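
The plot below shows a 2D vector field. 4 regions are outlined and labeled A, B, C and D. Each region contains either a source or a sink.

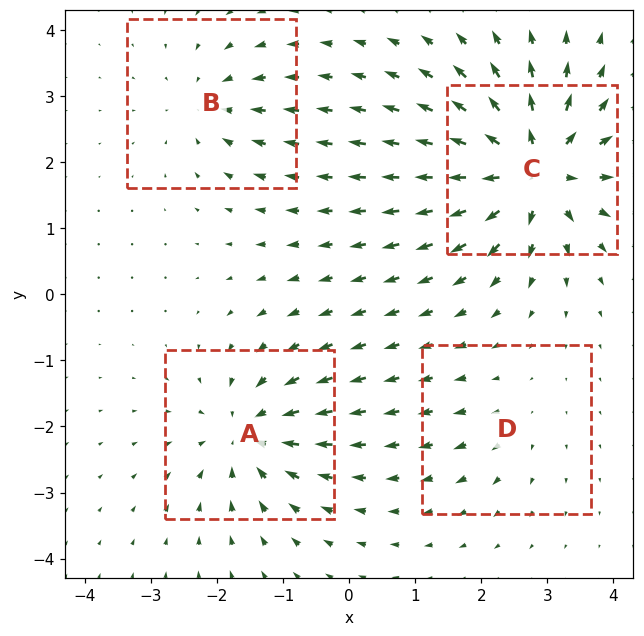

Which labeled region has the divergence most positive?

Divergence at each region's feature centre — A: about -6, B: about -4, C: about +9, D: about +2. Region C is most positive.

C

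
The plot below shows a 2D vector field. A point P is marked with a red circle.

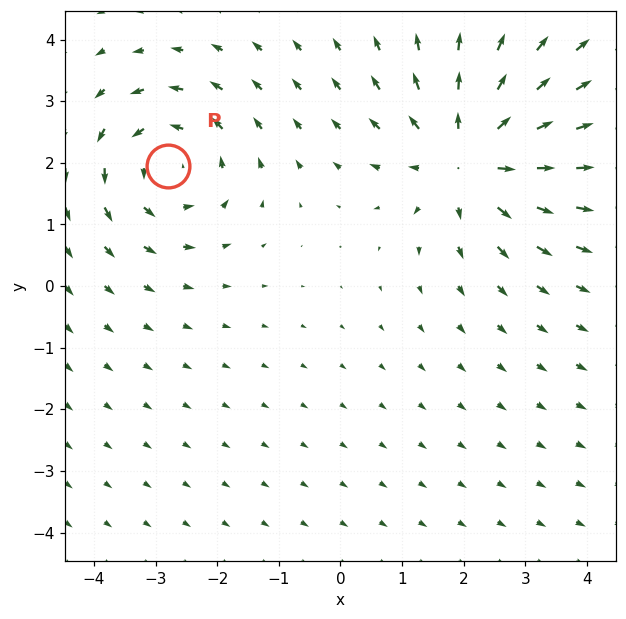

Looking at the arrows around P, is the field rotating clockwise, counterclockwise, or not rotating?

counterclockwise

Near P at (-2.8, 2.0) the arrows circulate counterclockwise. The curl (z-component) there is about +4; positive curl means counterclockwise rotation.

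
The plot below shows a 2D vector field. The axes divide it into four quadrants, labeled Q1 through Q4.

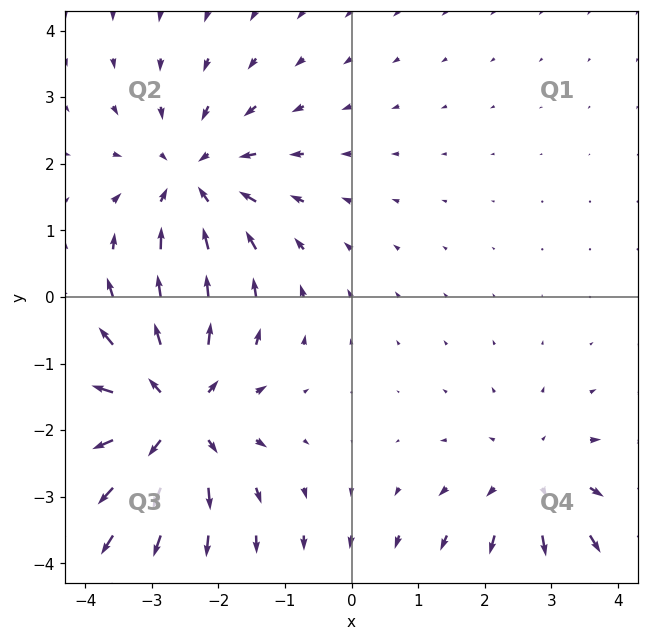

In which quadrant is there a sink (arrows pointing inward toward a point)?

Q2

The sink sits at approximately (-2.4, 1.7), which lies in quadrant Q2. The divergence there is about -3, negative as expected for a sink.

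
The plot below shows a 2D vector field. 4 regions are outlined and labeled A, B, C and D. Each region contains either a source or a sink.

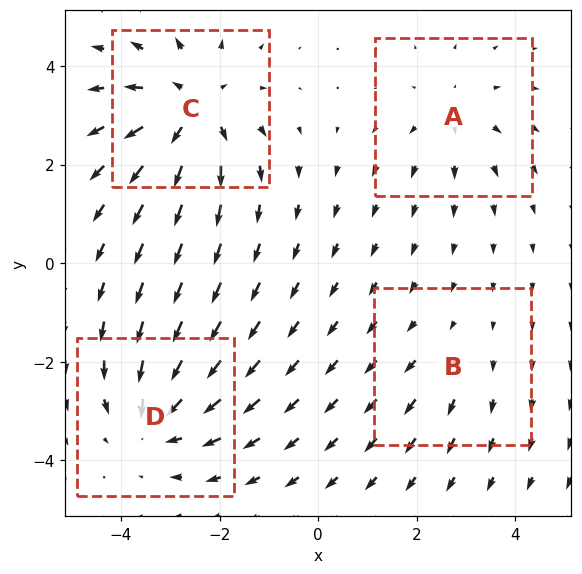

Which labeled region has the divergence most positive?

C

Divergence at each region's feature centre — A: about +3, B: about +2, C: about +6, D: about -5. Region C is most positive.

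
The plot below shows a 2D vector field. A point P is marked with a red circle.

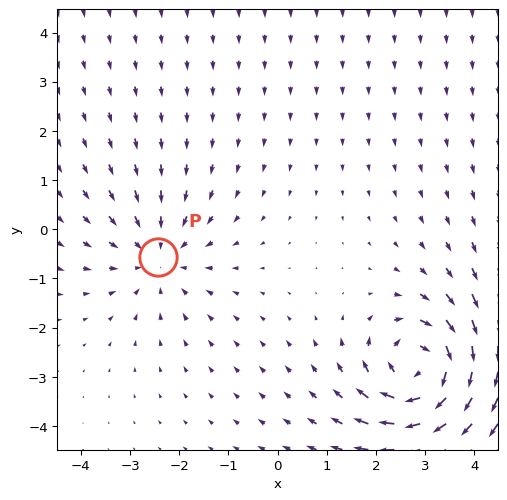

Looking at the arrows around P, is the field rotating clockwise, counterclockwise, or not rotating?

not rotating

Near P at (-2.4, -0.6) the arrows show no circulation. The curl there is ≈0.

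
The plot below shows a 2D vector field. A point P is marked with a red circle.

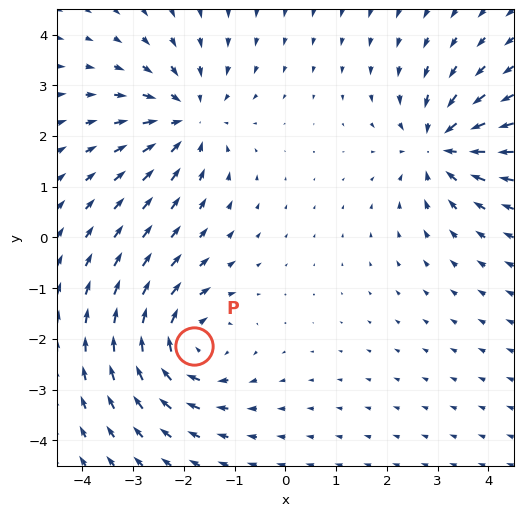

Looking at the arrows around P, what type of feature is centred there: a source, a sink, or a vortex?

At P (-1.8, -2.1) the arrows circulate clockwise. Divergence ≈0, curl about -4 — near-zero divergence with nonzero curl is a vortex.

vortex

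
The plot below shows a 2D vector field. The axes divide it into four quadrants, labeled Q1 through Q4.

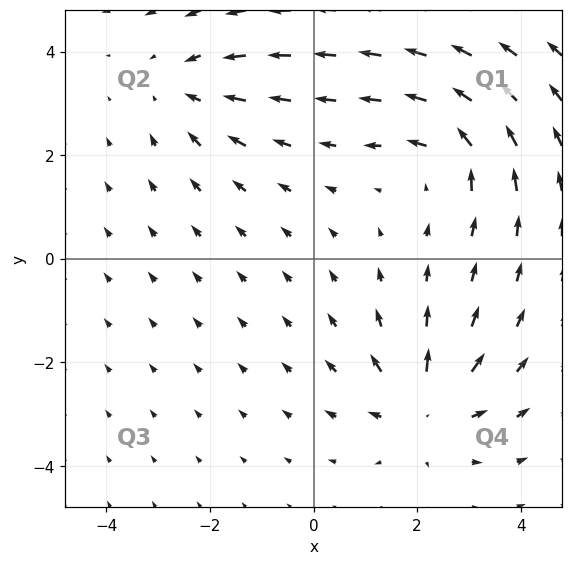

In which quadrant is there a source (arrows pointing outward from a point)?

The source sits at approximately (2.1, -2.9), which lies in quadrant Q4. The divergence there is about +5, positive as expected for a source.

Q4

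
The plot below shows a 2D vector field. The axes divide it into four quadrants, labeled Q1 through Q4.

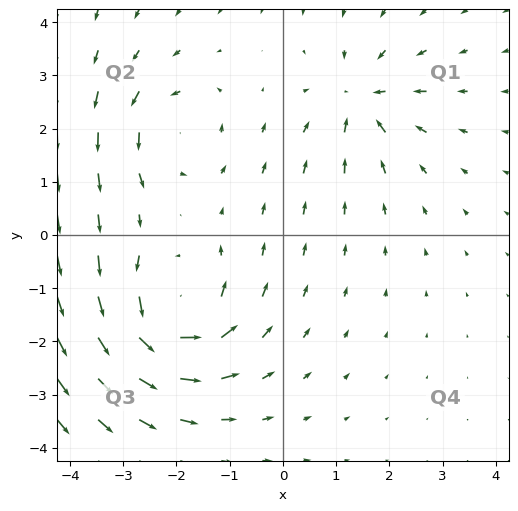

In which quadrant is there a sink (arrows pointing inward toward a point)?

The sink sits at approximately (1.5, 2.5), which lies in quadrant Q1. The divergence there is about -4, negative as expected for a sink.

Q1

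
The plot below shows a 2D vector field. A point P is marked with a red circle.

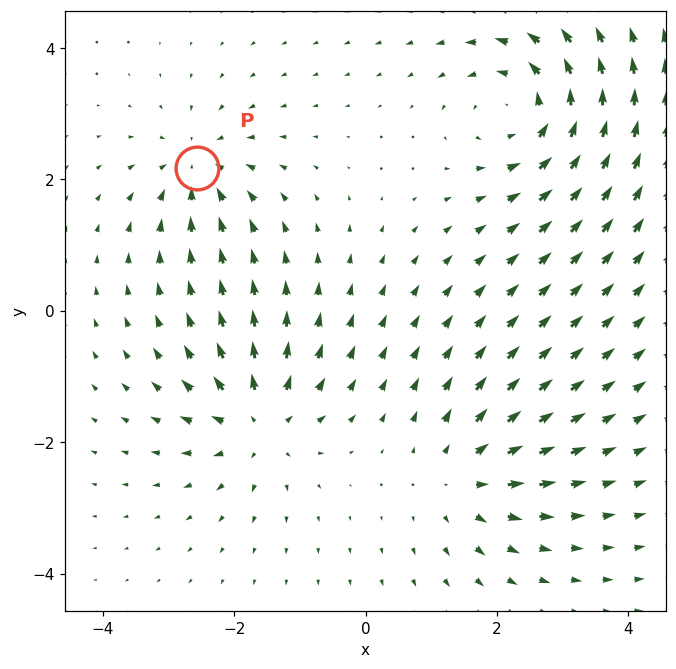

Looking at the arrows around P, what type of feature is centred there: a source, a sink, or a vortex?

At P (-2.6, 2.2) the arrows converge inward. Divergence about -4, curl ≈0 — negative divergence with near-zero curl is a sink.

sink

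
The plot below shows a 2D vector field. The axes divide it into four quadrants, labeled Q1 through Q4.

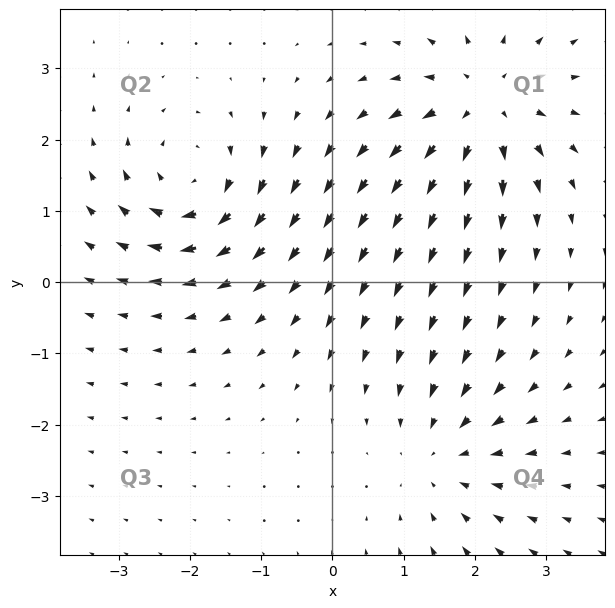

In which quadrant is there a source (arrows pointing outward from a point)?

The source sits at approximately (2.1, 2.5), which lies in quadrant Q1. The divergence there is about +4, positive as expected for a source.

Q1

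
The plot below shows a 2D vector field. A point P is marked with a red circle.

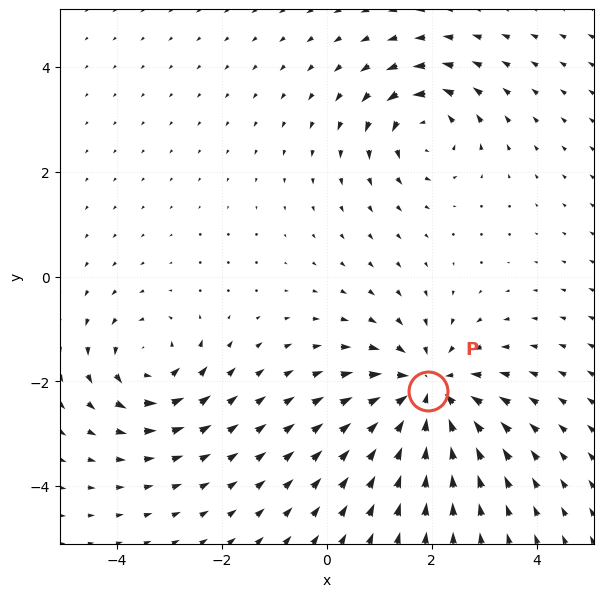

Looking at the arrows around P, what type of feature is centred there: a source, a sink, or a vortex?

At P (1.9, -2.2) the arrows converge inward. Divergence about -4, curl ≈0 — negative divergence with near-zero curl is a sink.

sink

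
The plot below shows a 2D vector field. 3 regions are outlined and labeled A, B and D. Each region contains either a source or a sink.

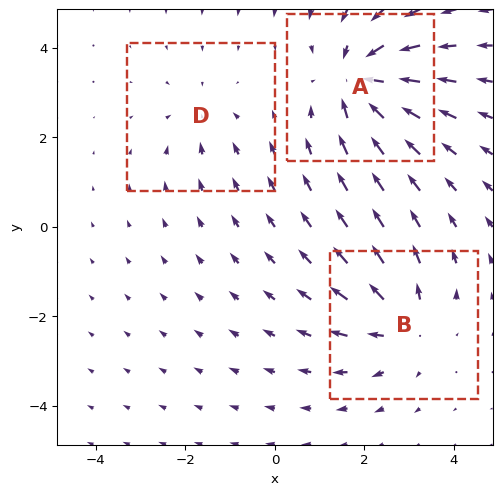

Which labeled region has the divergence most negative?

Divergence at each region's feature centre — A: about -4, B: about +3, D: about -2. Region A is most negative.

A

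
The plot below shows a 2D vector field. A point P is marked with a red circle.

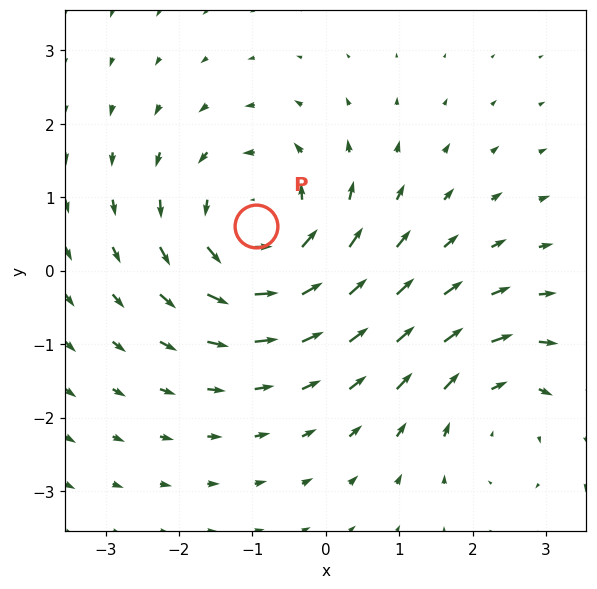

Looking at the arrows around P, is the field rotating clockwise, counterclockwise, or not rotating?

Near P at (-0.9, 0.6) the arrows circulate counterclockwise. The curl (z-component) there is about +4; positive curl means counterclockwise rotation.

counterclockwise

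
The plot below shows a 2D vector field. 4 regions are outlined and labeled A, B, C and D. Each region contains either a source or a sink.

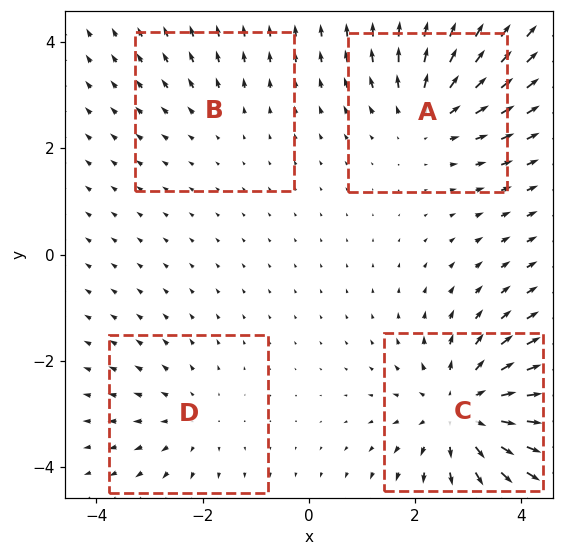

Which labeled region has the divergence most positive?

Divergence at each region's feature centre — A: about +4, B: about +2, C: about +6, D: about +3. Region C is most positive.

C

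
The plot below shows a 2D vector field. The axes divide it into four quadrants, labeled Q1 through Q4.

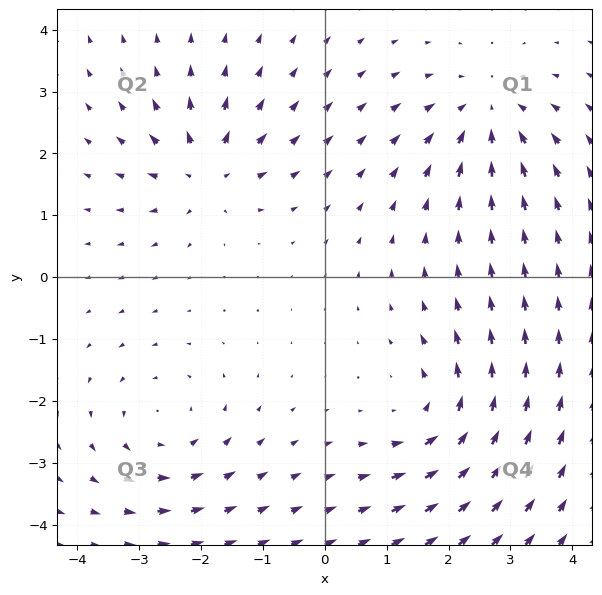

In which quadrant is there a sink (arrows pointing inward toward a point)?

The sink sits at approximately (2.6, 2.6), which lies in quadrant Q1. The divergence there is about -4, negative as expected for a sink.

Q1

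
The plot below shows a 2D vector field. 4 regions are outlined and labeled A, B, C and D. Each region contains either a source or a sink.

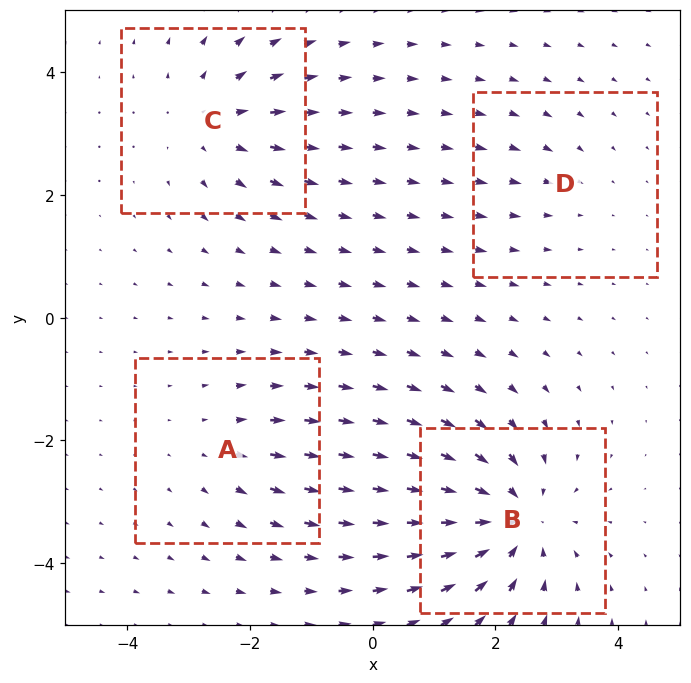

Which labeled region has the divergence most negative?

Divergence at each region's feature centre — A: about +3, B: about -7, C: about +4, D: about -2. Region B is most negative.

B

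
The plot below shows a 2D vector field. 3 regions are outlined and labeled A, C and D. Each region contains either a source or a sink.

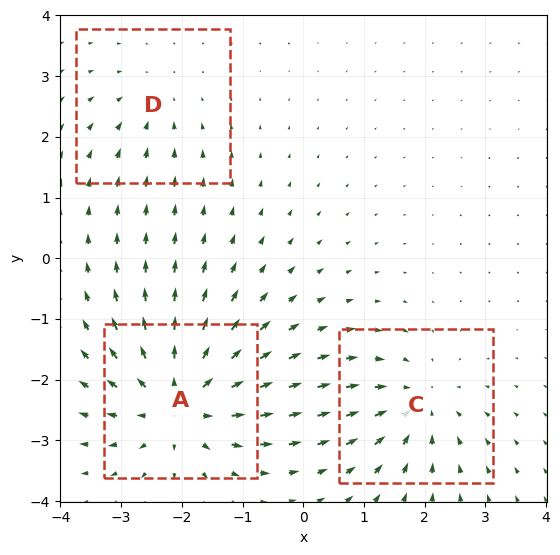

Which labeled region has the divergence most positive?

A

Divergence at each region's feature centre — A: about +5, C: about -3, D: about -2. Region A is most positive.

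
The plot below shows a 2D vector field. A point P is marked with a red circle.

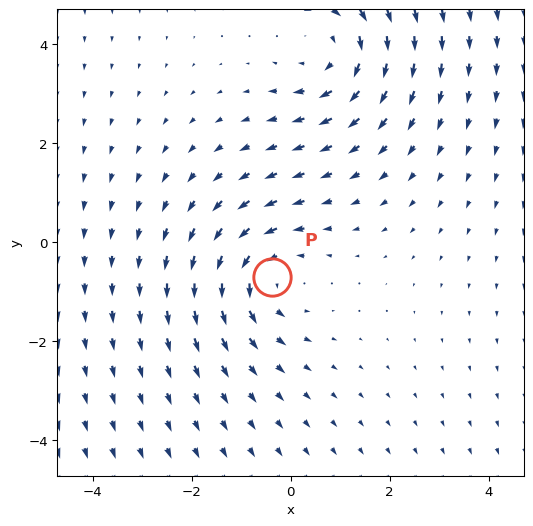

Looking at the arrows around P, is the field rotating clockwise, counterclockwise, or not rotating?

counterclockwise

Near P at (-0.4, -0.7) the arrows circulate counterclockwise. The curl (z-component) there is about +3; positive curl means counterclockwise rotation.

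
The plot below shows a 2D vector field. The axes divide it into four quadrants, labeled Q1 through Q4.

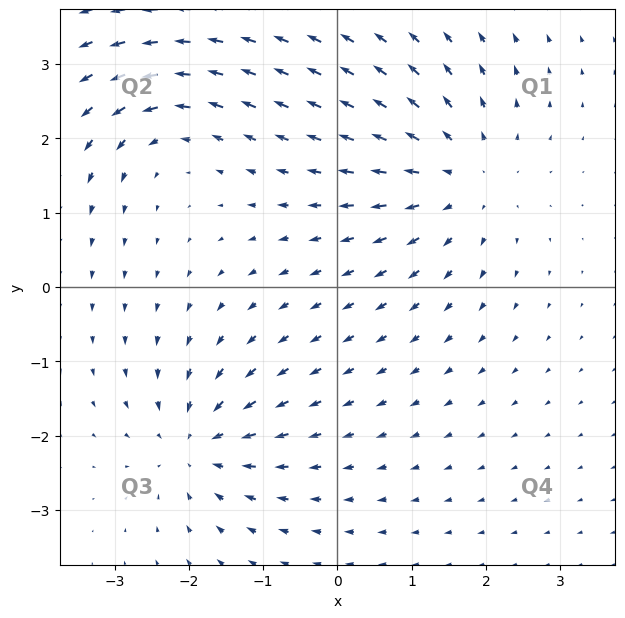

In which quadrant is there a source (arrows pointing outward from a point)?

Q1

The source sits at approximately (1.7, 1.5), which lies in quadrant Q1. The divergence there is about +3, positive as expected for a source.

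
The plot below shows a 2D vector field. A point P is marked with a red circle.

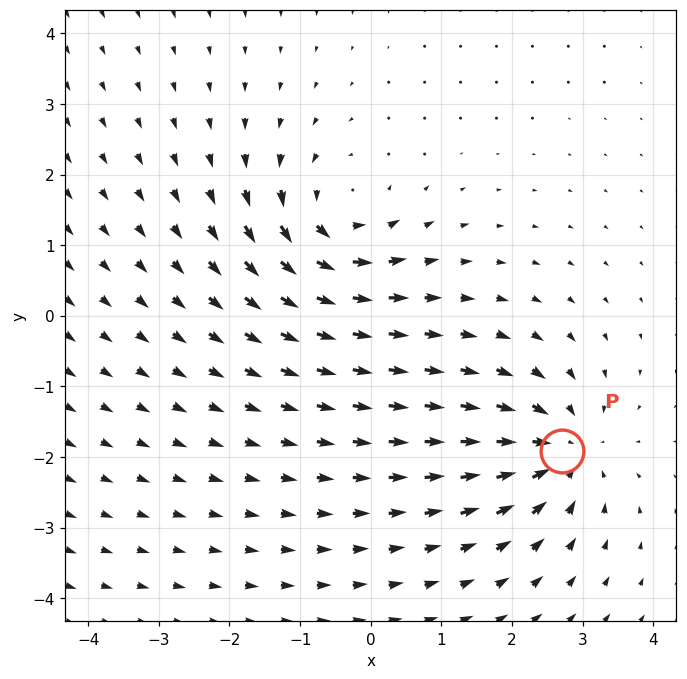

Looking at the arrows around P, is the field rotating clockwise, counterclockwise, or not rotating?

Near P at (2.7, -1.9) the arrows show no circulation. The curl there is ≈0.

not rotating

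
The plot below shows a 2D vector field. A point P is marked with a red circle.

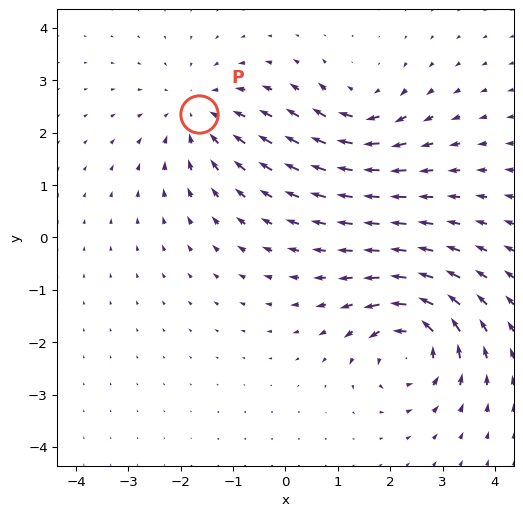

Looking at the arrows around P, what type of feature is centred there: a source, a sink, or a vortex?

At P (-1.7, 2.3) the arrows converge inward. Divergence about -3, curl ≈0 — negative divergence with near-zero curl is a sink.

sink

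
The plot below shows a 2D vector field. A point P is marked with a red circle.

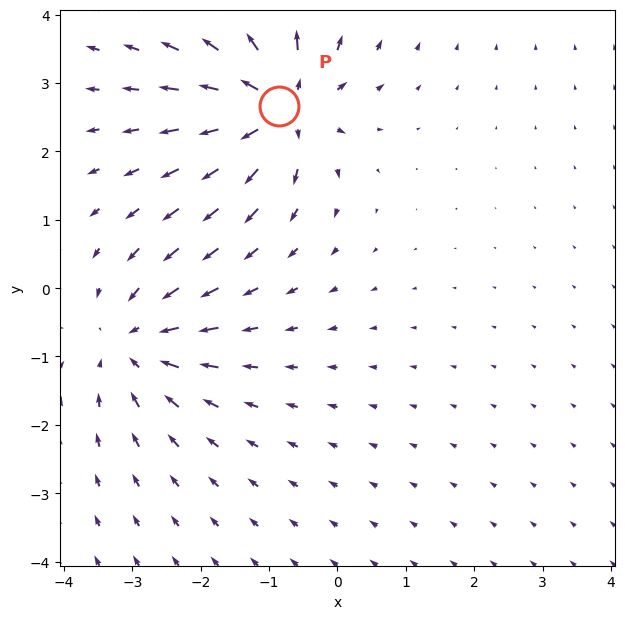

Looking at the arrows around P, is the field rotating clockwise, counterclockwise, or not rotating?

Near P at (-0.9, 2.7) the arrows show no circulation. The curl there is ≈0.

not rotating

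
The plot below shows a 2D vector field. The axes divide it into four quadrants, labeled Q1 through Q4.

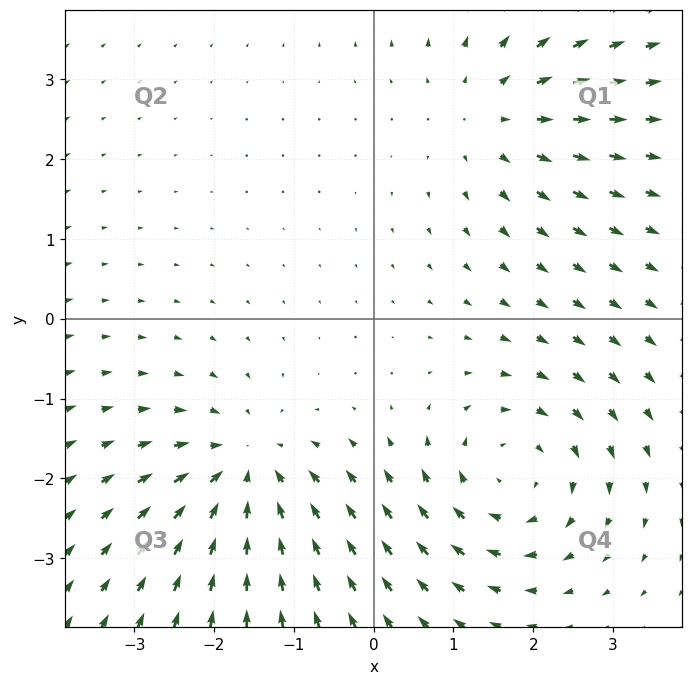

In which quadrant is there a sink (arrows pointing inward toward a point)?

Q3

The sink sits at approximately (-1.6, -1.9), which lies in quadrant Q3. The divergence there is about -4, negative as expected for a sink.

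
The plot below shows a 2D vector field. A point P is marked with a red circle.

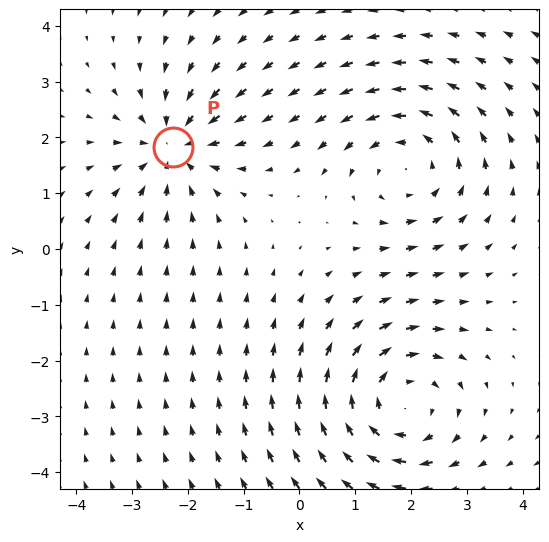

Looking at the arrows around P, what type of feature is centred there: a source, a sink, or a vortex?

sink

At P (-2.3, 1.8) the arrows converge inward. Divergence about -4, curl ≈0 — negative divergence with near-zero curl is a sink.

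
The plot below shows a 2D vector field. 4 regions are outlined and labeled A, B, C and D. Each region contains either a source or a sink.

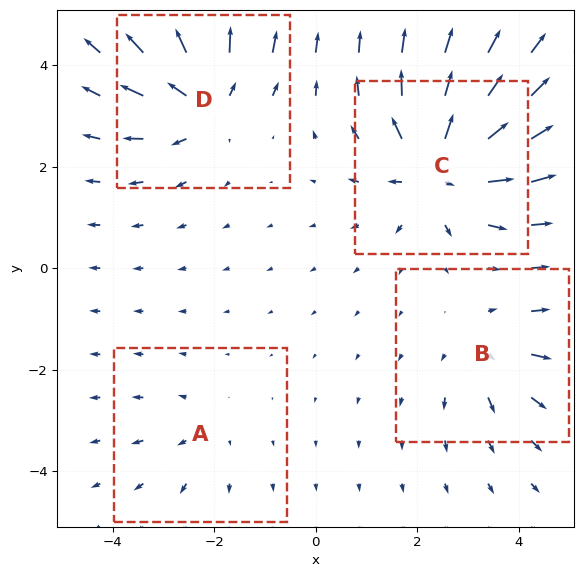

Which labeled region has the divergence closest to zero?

Divergence at each region's feature centre — A: about +2, B: about +4, C: about +8, D: about +6. Region A is closest to zero.

A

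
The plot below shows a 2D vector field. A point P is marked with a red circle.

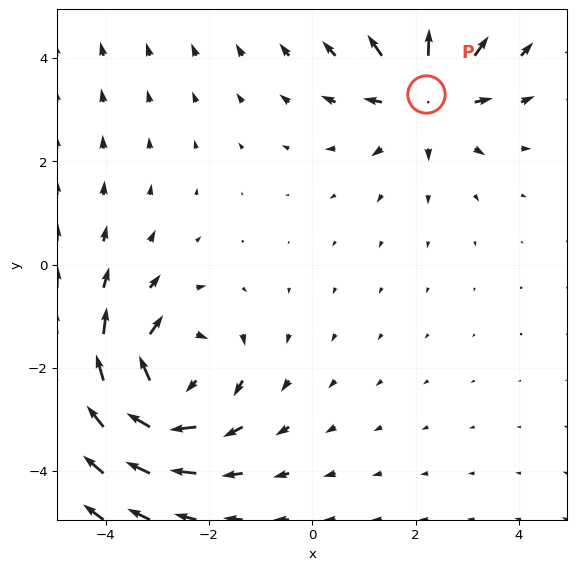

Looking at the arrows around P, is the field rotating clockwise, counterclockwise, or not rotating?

not rotating

Near P at (2.2, 3.3) the arrows show no circulation. The curl there is ≈0.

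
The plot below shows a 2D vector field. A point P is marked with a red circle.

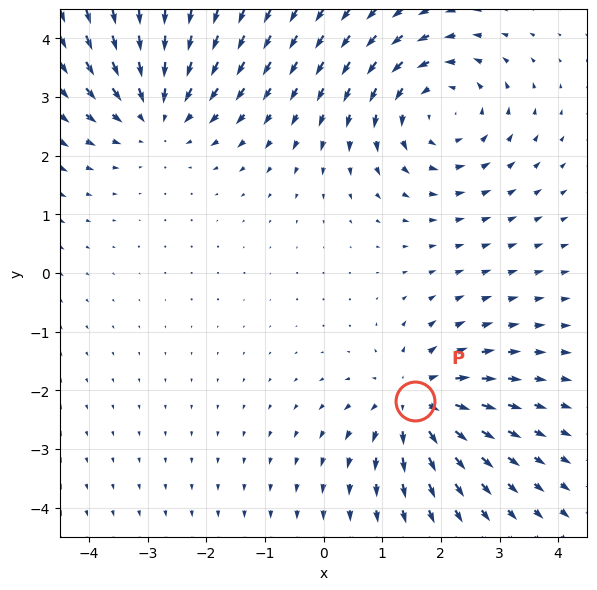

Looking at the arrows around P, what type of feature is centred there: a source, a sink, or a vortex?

At P (1.6, -2.2) the arrows spread outward. Divergence about +4, curl ≈0 — positive divergence with near-zero curl is a source.

source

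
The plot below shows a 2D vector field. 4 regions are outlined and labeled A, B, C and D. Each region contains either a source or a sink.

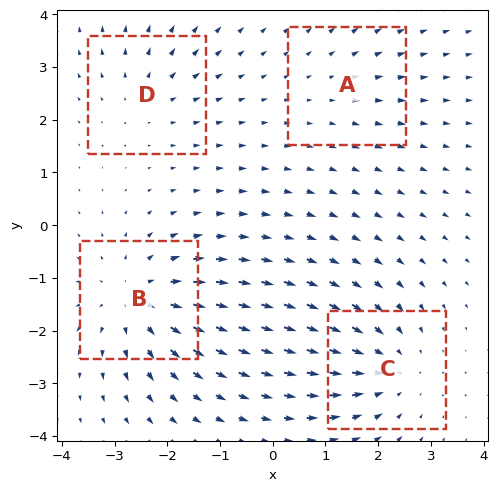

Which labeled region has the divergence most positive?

Divergence at each region's feature centre — A: about +2, B: about +5, C: about -4, D: about +3. Region B is most positive.

B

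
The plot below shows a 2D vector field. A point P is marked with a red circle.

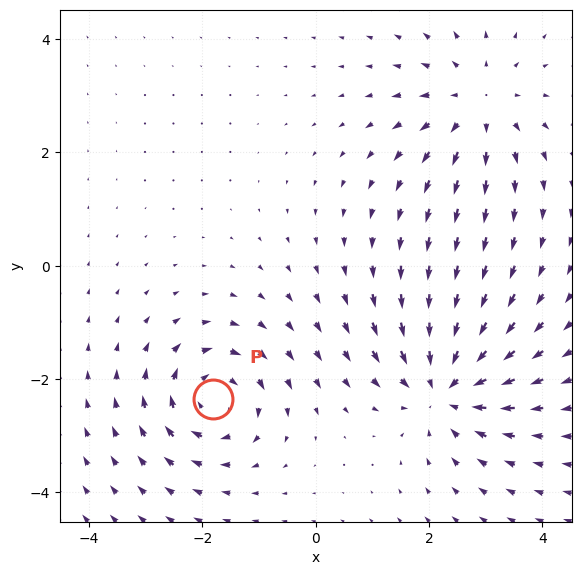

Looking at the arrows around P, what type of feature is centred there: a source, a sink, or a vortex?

At P (-1.8, -2.3) the arrows circulate clockwise. Divergence ≈0, curl about -5 — near-zero divergence with nonzero curl is a vortex.

vortex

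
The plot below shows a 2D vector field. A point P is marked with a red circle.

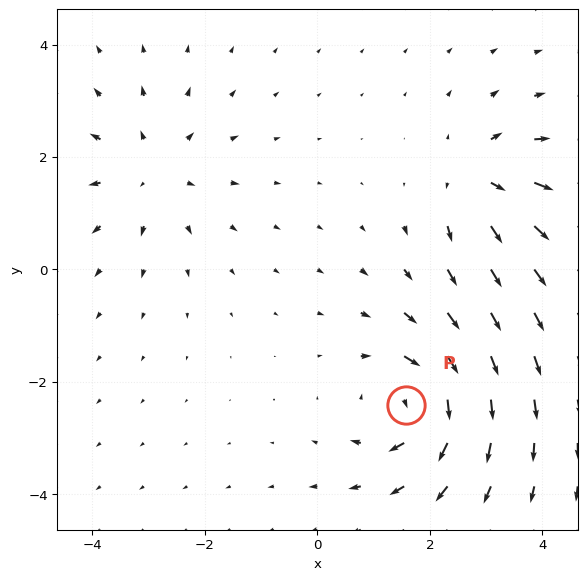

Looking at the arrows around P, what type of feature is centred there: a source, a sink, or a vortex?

vortex

At P (1.6, -2.4) the arrows circulate clockwise. Divergence ≈0, curl about -6 — near-zero divergence with nonzero curl is a vortex.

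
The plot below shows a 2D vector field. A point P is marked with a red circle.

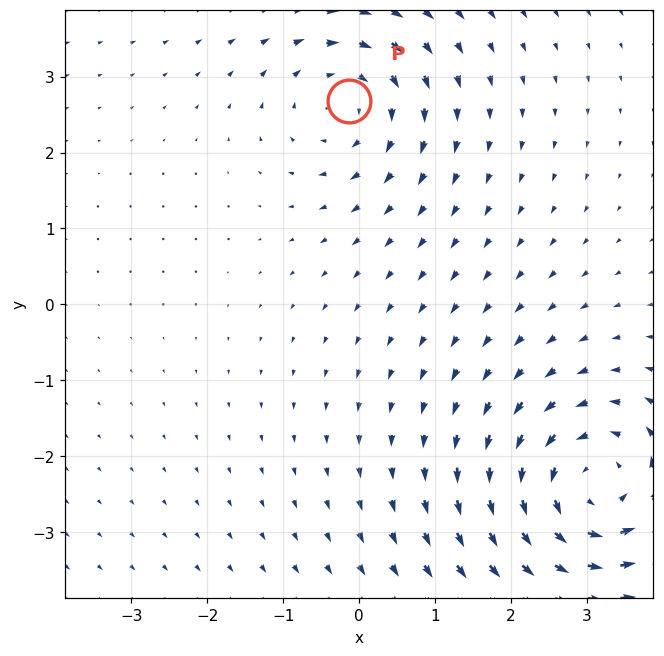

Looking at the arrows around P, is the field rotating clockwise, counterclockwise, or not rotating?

Near P at (-0.1, 2.7) the arrows circulate clockwise. The curl (z-component) there is about -3; negative curl means clockwise rotation.

clockwise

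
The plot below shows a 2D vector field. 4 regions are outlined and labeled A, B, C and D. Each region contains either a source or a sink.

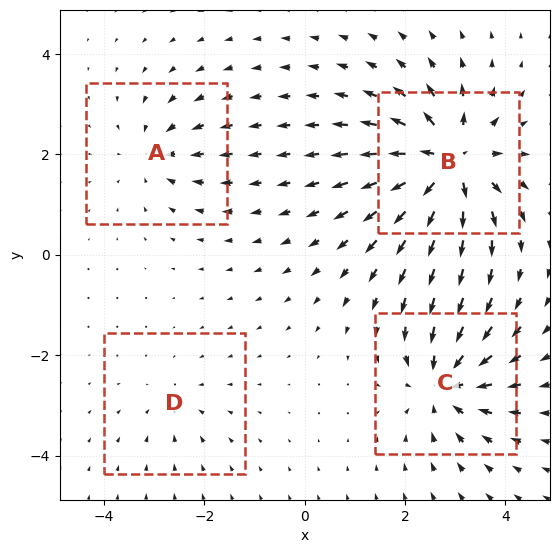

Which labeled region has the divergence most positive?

Divergence at each region's feature centre — A: about -4, B: about +8, C: about -6, D: about -2. Region B is most positive.

B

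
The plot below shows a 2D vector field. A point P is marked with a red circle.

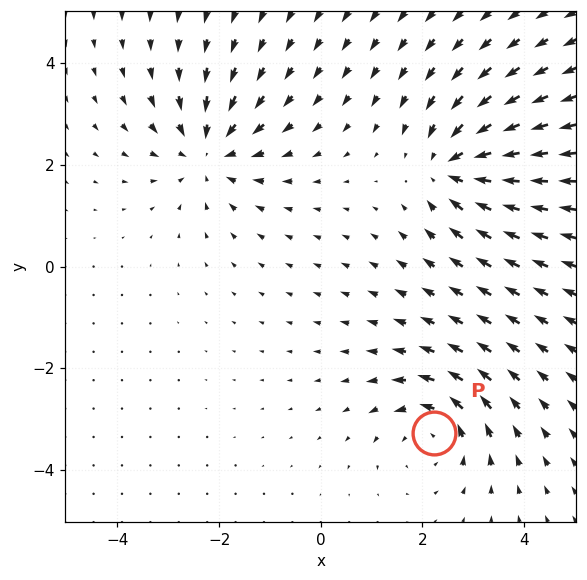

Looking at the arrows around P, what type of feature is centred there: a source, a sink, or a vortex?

At P (2.2, -3.3) the arrows circulate counterclockwise. Divergence ≈0, curl about +4 — near-zero divergence with nonzero curl is a vortex.

vortex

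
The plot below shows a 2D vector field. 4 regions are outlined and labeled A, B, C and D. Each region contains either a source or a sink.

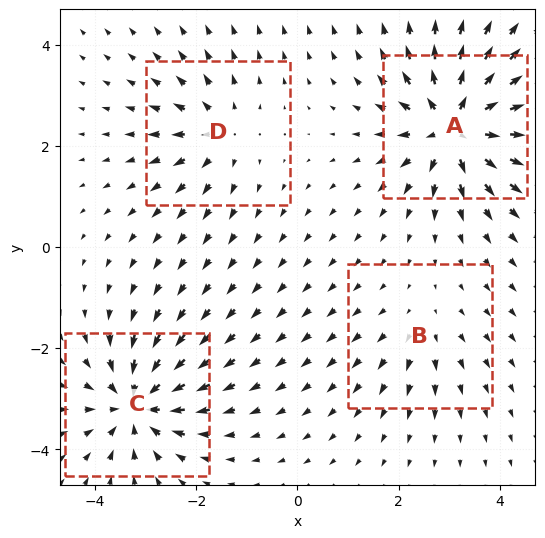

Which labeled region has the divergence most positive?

A

Divergence at each region's feature centre — A: about +8, B: about +3, C: about -7, D: about +4. Region A is most positive.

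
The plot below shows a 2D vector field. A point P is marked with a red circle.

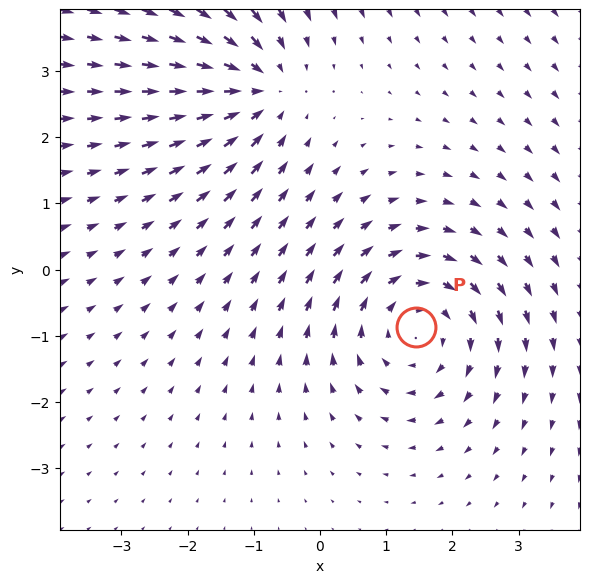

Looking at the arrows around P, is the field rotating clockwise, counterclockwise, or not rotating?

clockwise

Near P at (1.5, -0.9) the arrows circulate clockwise. The curl (z-component) there is about -4; negative curl means clockwise rotation.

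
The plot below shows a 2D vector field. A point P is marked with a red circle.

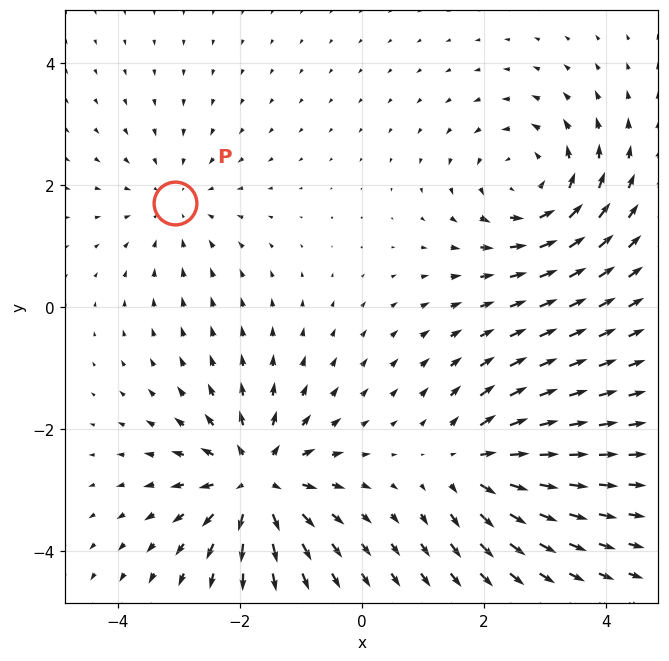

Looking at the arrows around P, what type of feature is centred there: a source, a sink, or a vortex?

sink

At P (-3.1, 1.7) the arrows converge inward. Divergence about -2, curl ≈0 — negative divergence with near-zero curl is a sink.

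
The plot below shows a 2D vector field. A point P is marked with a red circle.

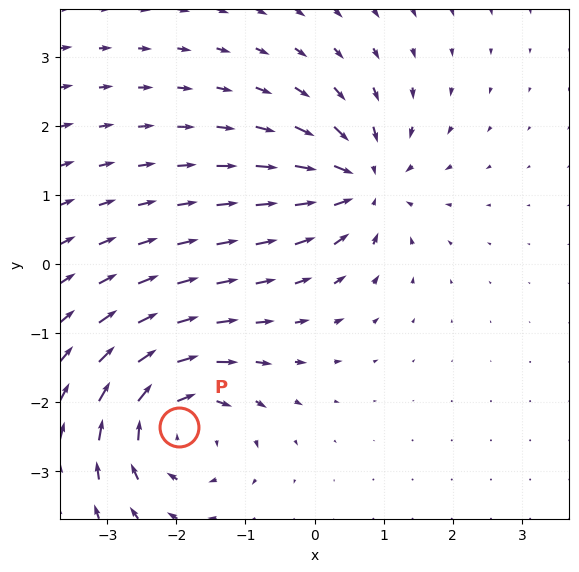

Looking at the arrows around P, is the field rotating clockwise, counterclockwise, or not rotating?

clockwise

Near P at (-2.0, -2.4) the arrows circulate clockwise. The curl (z-component) there is about -6; negative curl means clockwise rotation.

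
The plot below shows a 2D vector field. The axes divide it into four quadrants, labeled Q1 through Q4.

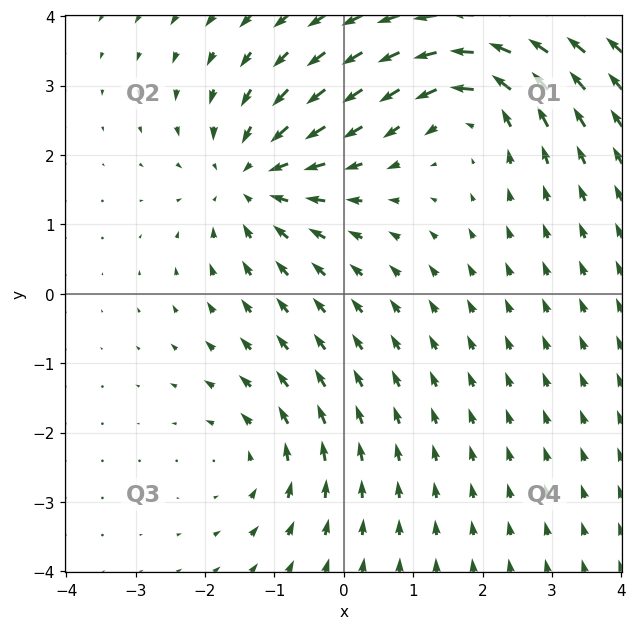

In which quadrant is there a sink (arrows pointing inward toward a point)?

Q2

The sink sits at approximately (-1.3, 1.7), which lies in quadrant Q2. The divergence there is about -4, negative as expected for a sink.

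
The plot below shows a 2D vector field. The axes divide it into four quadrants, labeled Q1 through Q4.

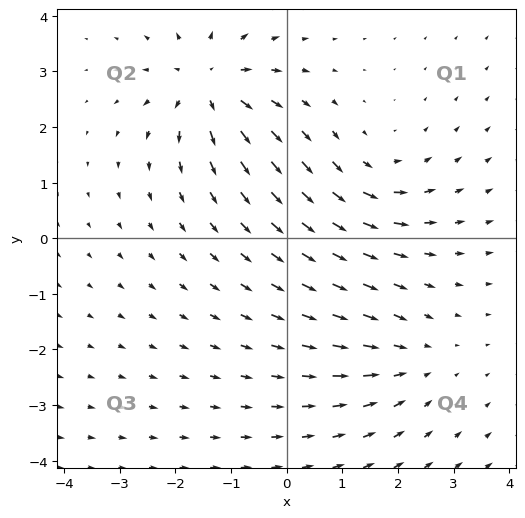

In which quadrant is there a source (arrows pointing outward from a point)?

Q2

The source sits at approximately (-1.4, 2.8), which lies in quadrant Q2. The divergence there is about +6, positive as expected for a source.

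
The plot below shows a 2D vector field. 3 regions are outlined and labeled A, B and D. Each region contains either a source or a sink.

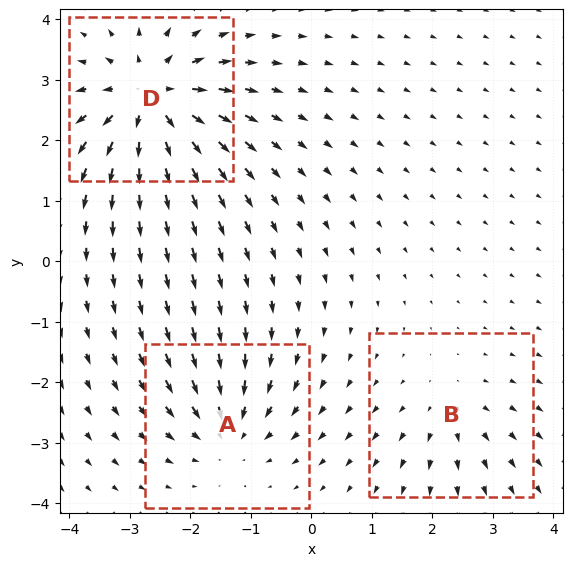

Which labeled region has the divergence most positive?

Divergence at each region's feature centre — A: about -4, B: about +2, D: about +6. Region D is most positive.

D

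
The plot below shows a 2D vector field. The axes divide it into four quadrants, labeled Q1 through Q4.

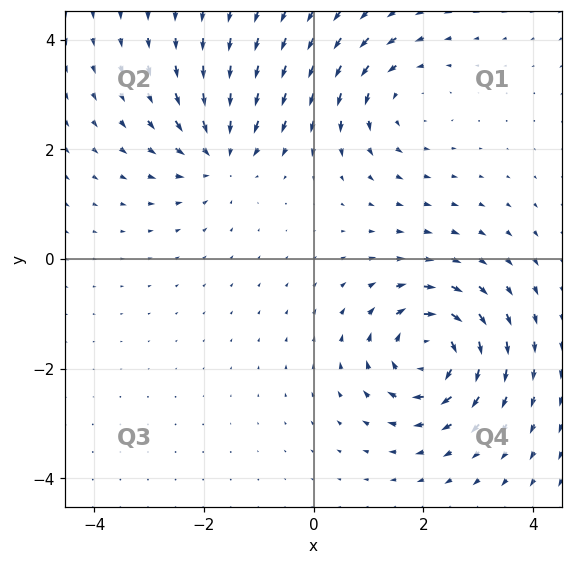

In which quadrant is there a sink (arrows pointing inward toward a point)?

Q2

The sink sits at approximately (-1.7, 1.9), which lies in quadrant Q2. The divergence there is about -4, negative as expected for a sink.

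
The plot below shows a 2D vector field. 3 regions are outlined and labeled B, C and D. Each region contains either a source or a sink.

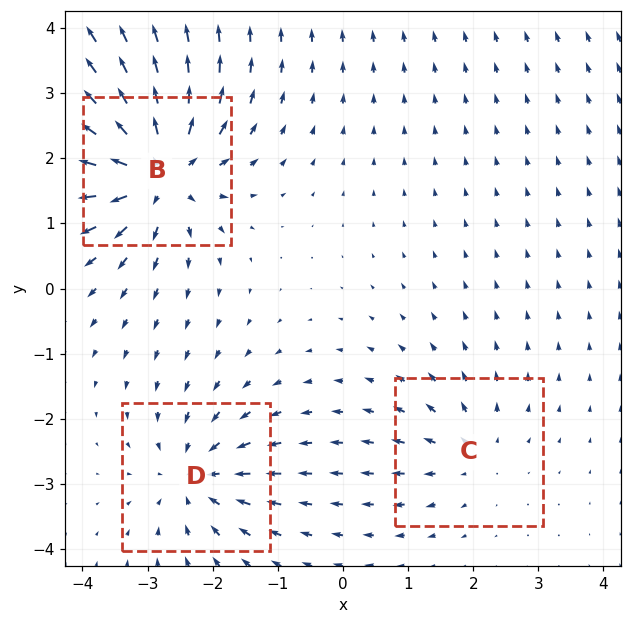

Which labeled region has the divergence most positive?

B

Divergence at each region's feature centre — B: about +6, C: about +3, D: about -4. Region B is most positive.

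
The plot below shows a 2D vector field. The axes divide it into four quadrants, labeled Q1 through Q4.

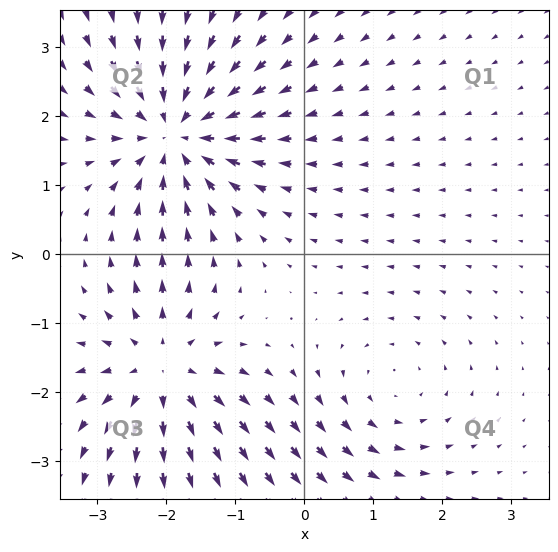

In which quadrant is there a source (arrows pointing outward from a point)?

The source sits at approximately (-2.1, -1.7), which lies in quadrant Q3. The divergence there is about +4, positive as expected for a source.

Q3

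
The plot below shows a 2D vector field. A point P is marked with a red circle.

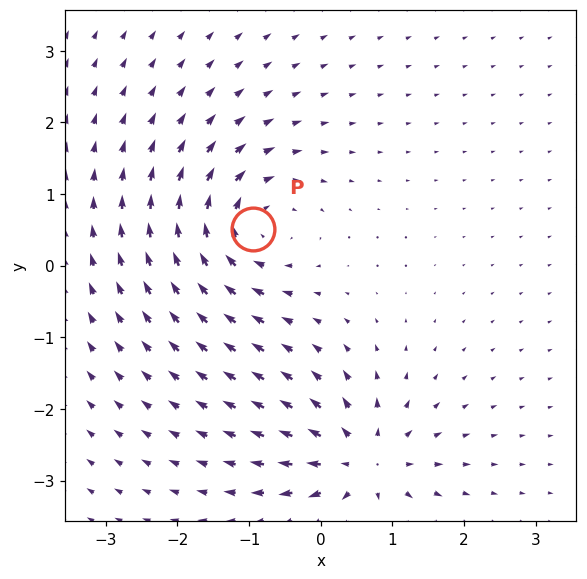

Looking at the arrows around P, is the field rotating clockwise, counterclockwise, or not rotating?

Near P at (-0.9, 0.5) the arrows circulate clockwise. The curl (z-component) there is about -4; negative curl means clockwise rotation.

clockwise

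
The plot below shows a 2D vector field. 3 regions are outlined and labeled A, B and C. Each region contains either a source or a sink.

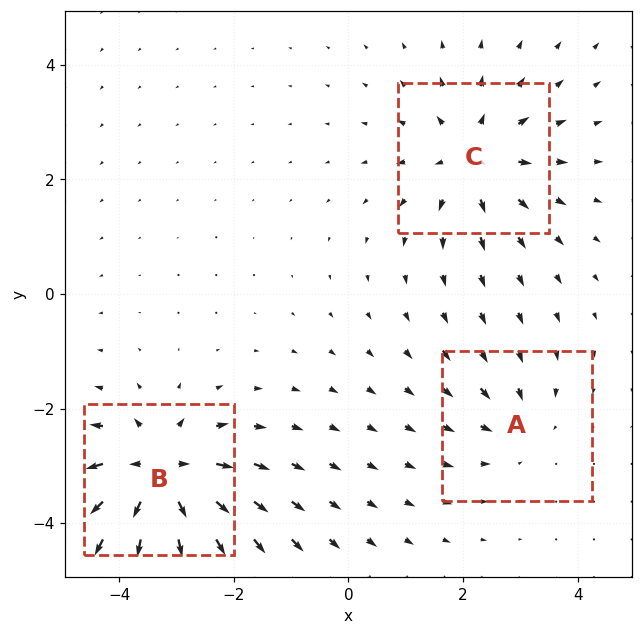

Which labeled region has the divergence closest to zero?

Divergence at each region's feature centre — A: about -2, B: about +6, C: about +4. Region A is closest to zero.

A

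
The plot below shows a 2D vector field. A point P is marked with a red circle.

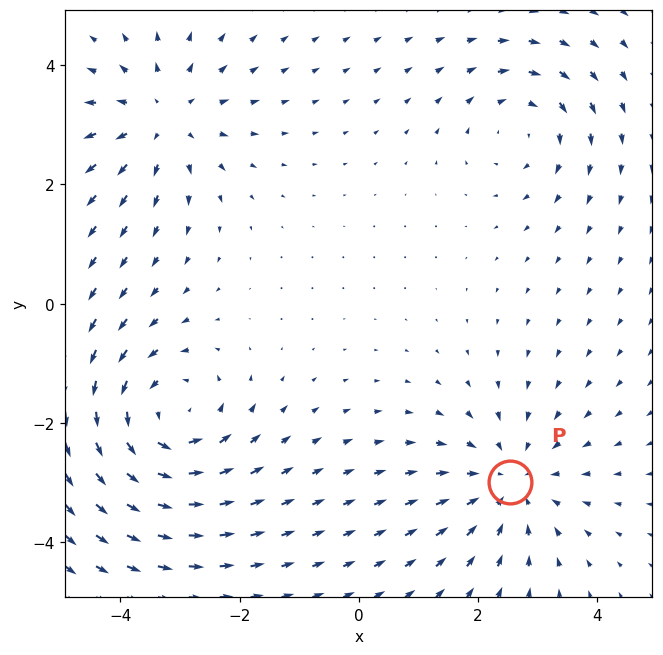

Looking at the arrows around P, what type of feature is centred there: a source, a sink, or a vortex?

At P (2.5, -3.0) the arrows converge inward. Divergence about -3, curl ≈0 — negative divergence with near-zero curl is a sink.

sink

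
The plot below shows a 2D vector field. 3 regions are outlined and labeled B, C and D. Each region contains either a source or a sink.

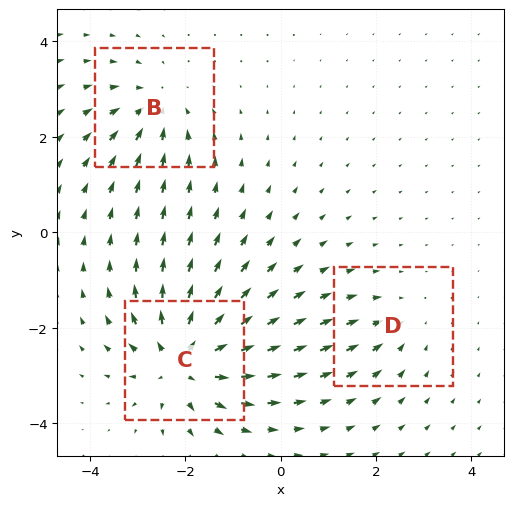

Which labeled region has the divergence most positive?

Divergence at each region's feature centre — B: about -3, C: about +6, D: about -2. Region C is most positive.

C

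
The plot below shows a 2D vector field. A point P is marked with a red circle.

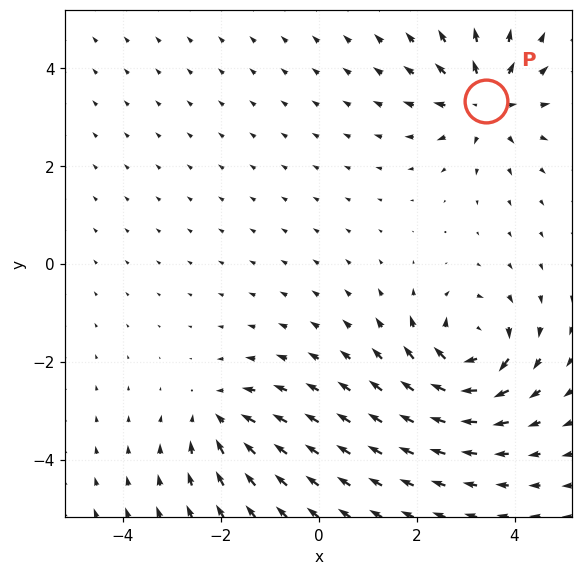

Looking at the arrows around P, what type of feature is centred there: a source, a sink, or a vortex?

source

At P (3.4, 3.3) the arrows spread outward. Divergence about +4, curl ≈0 — positive divergence with near-zero curl is a source.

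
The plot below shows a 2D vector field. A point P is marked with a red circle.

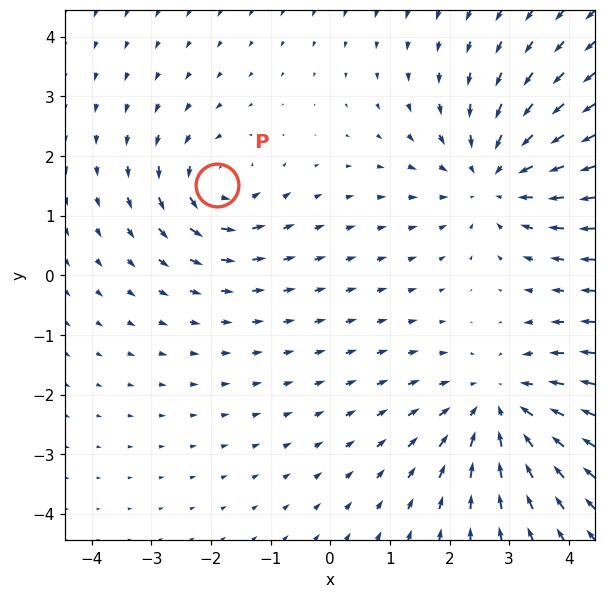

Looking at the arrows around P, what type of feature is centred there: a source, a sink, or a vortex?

At P (-1.9, 1.5) the arrows circulate counterclockwise. Divergence ≈0, curl about +4 — near-zero divergence with nonzero curl is a vortex.

vortex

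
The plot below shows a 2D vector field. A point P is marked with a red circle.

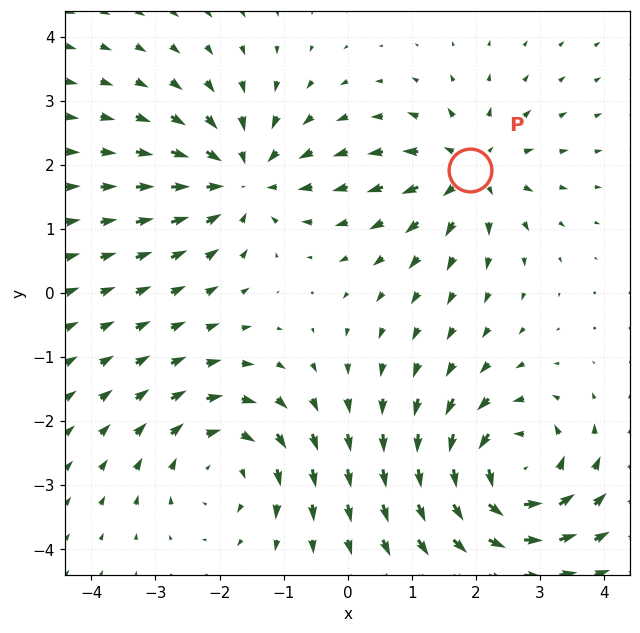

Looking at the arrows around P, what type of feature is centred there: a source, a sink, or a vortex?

At P (1.9, 1.9) the arrows spread outward. Divergence about +4, curl ≈0 — positive divergence with near-zero curl is a source.

source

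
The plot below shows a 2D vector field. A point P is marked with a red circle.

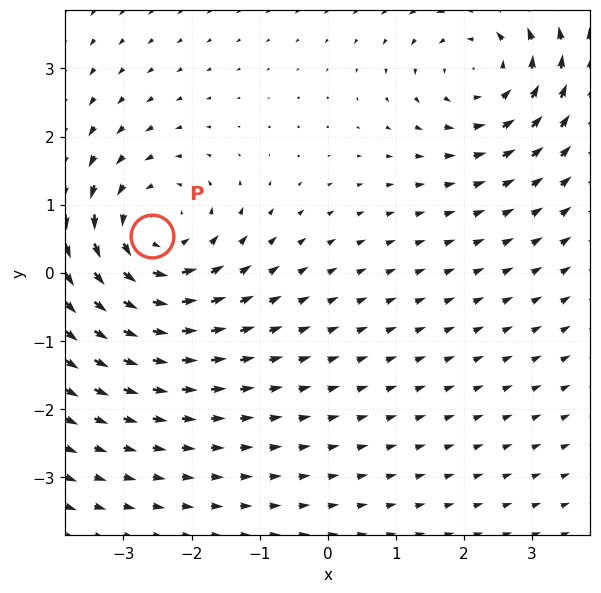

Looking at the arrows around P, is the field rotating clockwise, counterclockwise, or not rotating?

Near P at (-2.6, 0.5) the arrows circulate counterclockwise. The curl (z-component) there is about +3; positive curl means counterclockwise rotation.

counterclockwise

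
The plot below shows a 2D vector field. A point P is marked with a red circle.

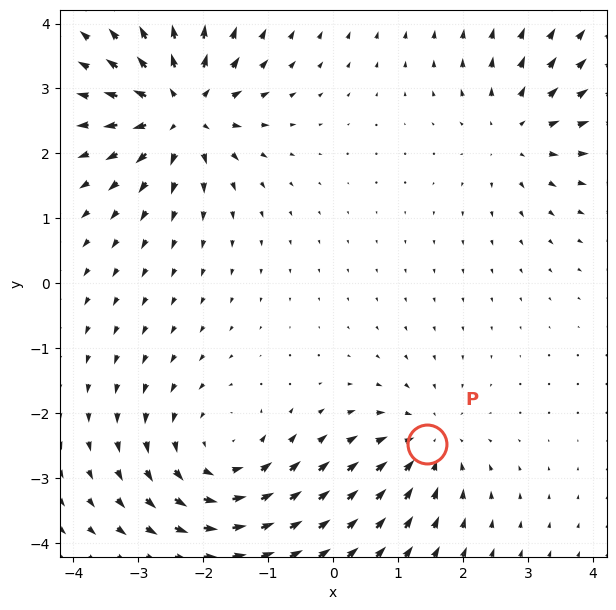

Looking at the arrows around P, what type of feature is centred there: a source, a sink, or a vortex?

sink

At P (1.4, -2.5) the arrows converge inward. Divergence about -4, curl ≈0 — negative divergence with near-zero curl is a sink.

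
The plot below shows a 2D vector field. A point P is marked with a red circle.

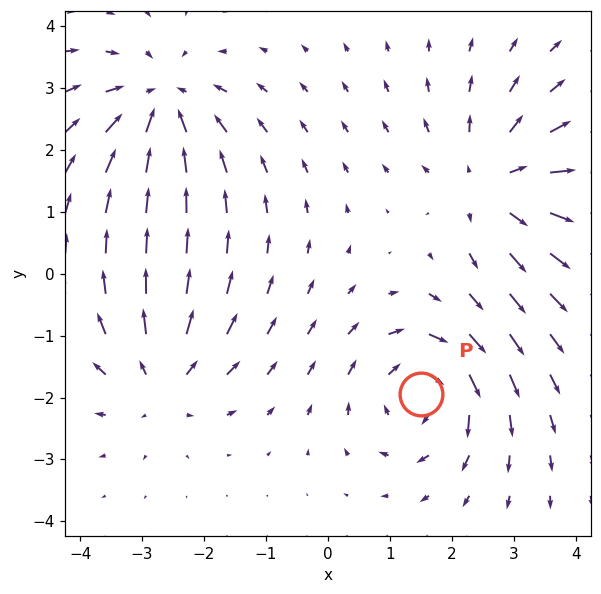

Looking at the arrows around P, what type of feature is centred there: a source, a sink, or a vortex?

vortex

At P (1.5, -1.9) the arrows circulate clockwise. Divergence ≈0, curl about -5 — near-zero divergence with nonzero curl is a vortex.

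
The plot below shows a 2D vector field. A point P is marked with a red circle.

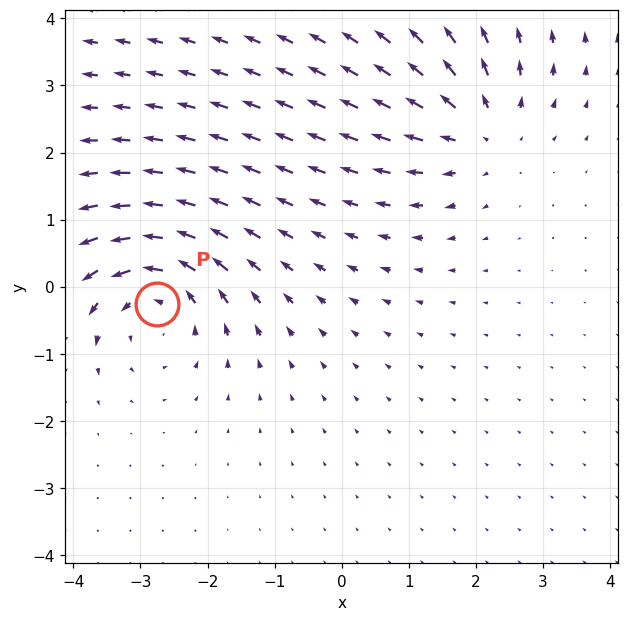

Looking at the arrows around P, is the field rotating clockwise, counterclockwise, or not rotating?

Near P at (-2.8, -0.3) the arrows circulate counterclockwise. The curl (z-component) there is about +5; positive curl means counterclockwise rotation.

counterclockwise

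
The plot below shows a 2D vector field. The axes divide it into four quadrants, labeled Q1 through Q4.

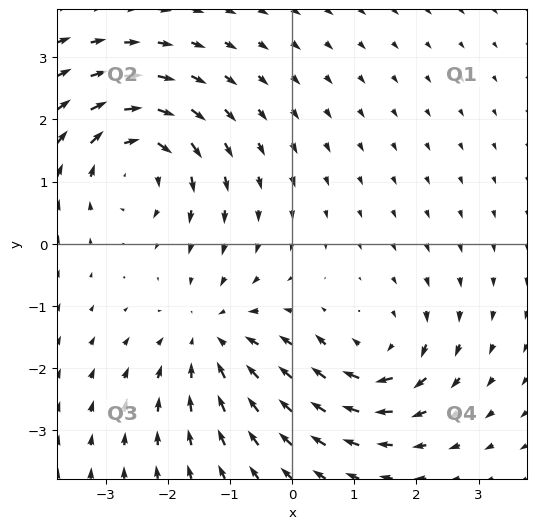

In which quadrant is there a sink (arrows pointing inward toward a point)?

The sink sits at approximately (-1.3, -1.5), which lies in quadrant Q3. The divergence there is about -3, negative as expected for a sink.

Q3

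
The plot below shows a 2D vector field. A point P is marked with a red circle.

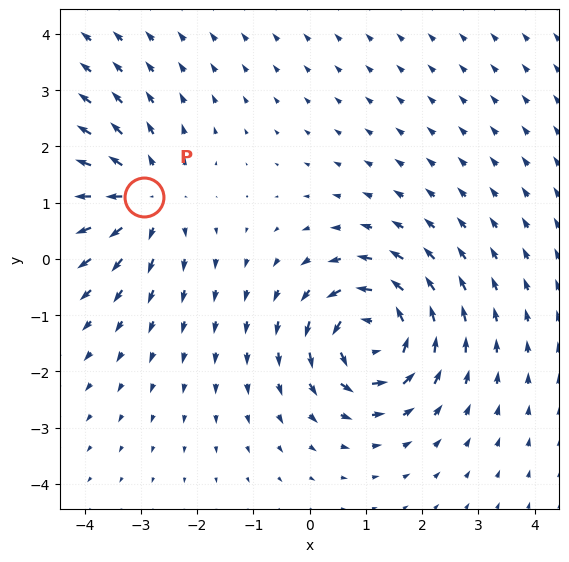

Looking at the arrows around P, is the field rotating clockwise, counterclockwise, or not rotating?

Near P at (-2.9, 1.1) the arrows show no circulation. The curl there is ≈0.

not rotating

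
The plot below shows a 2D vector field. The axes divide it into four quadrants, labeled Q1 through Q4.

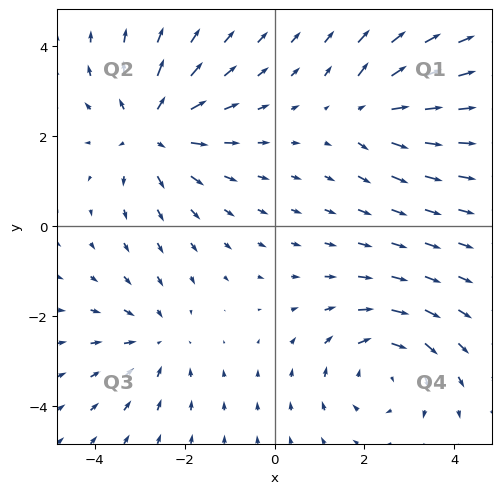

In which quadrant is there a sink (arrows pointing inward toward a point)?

Q3

The sink sits at approximately (-2.6, -2.5), which lies in quadrant Q3. The divergence there is about -3, negative as expected for a sink.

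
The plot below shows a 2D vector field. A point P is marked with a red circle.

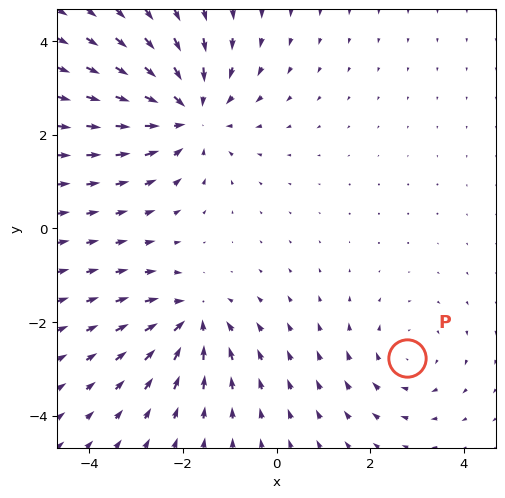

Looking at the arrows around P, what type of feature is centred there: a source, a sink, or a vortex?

At P (2.8, -2.8) the arrows circulate clockwise. Divergence ≈0, curl about -2 — near-zero divergence with nonzero curl is a vortex.

vortex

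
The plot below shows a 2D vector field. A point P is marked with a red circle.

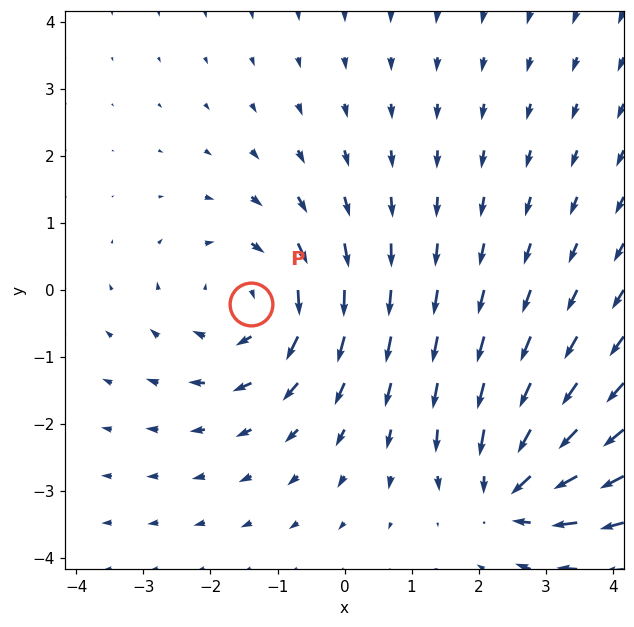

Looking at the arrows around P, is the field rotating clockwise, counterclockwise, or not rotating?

Near P at (-1.4, -0.2) the arrows circulate clockwise. The curl (z-component) there is about -4; negative curl means clockwise rotation.

clockwise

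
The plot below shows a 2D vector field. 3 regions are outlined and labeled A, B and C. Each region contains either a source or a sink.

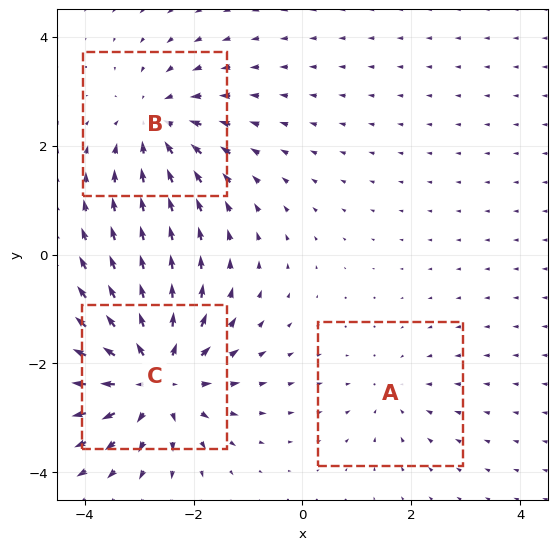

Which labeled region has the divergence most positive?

Divergence at each region's feature centre — A: about -2, B: about -3, C: about +5. Region C is most positive.

C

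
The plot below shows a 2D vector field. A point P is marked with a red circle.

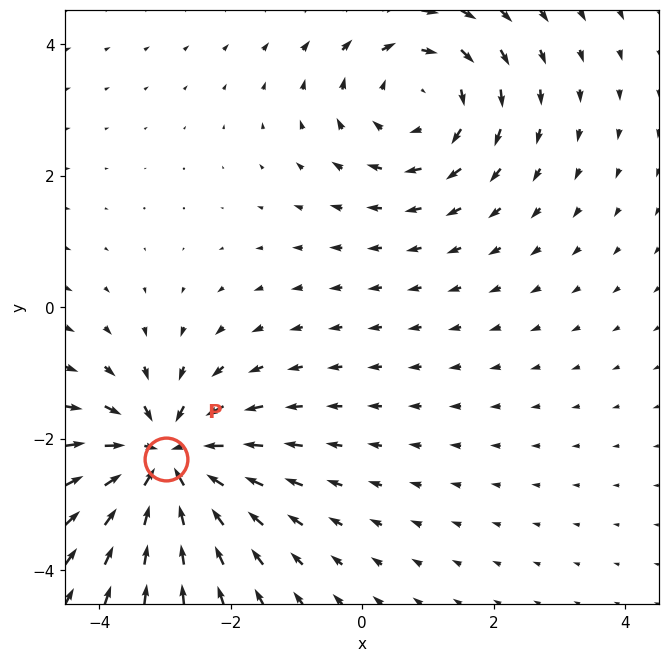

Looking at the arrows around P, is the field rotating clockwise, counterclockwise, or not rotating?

not rotating

Near P at (-3.0, -2.3) the arrows show no circulation. The curl there is ≈0.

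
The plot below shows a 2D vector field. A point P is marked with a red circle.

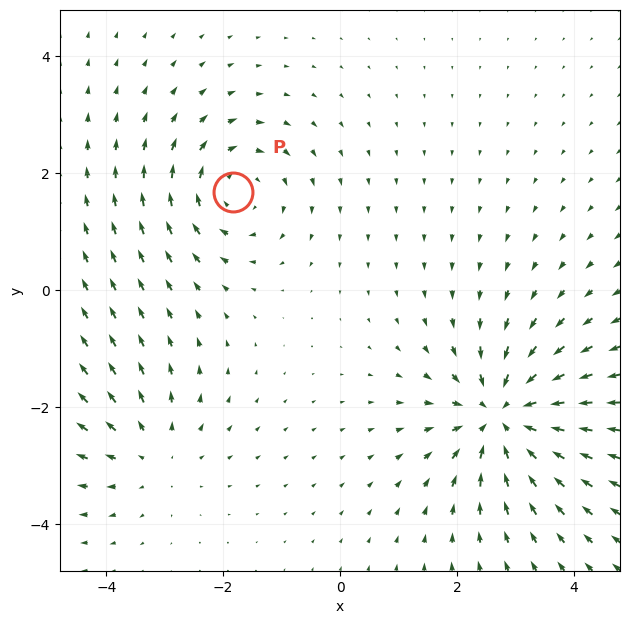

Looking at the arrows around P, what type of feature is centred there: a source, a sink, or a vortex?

vortex

At P (-1.8, 1.7) the arrows circulate clockwise. Divergence ≈0, curl about -3 — near-zero divergence with nonzero curl is a vortex.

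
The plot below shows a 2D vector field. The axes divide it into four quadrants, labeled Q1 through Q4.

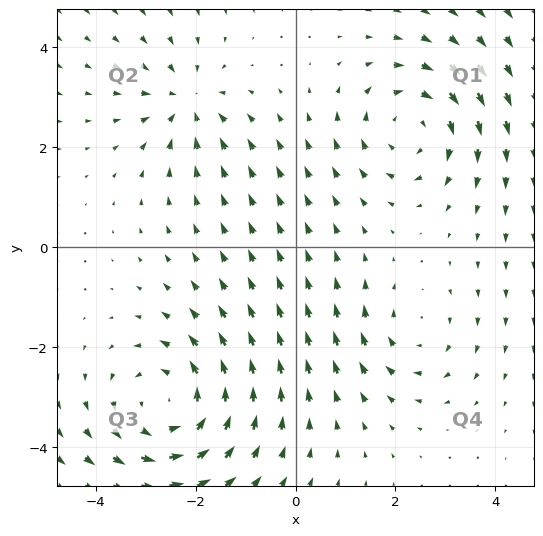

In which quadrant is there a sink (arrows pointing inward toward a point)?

The sink sits at approximately (-2.2, 2.9), which lies in quadrant Q2. The divergence there is about -3, negative as expected for a sink.

Q2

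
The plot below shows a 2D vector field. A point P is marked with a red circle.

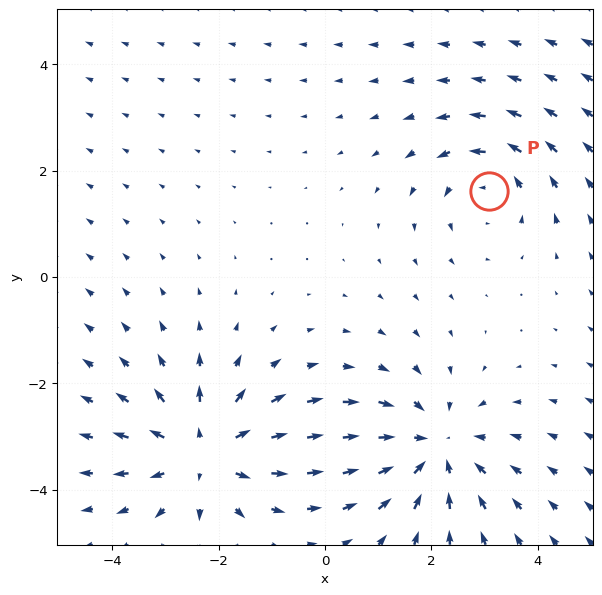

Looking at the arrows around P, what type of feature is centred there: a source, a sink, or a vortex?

At P (3.1, 1.6) the arrows circulate counterclockwise. Divergence ≈0, curl about +3 — near-zero divergence with nonzero curl is a vortex.

vortex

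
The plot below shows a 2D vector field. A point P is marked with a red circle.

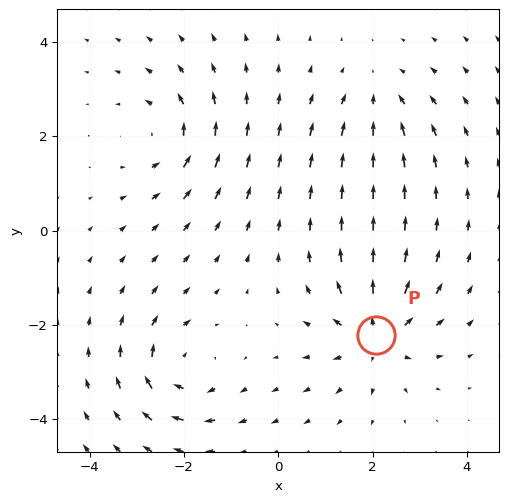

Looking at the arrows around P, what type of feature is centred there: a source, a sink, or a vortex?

At P (2.1, -2.2) the arrows spread outward. Divergence about +6, curl ≈0 — positive divergence with near-zero curl is a source.

source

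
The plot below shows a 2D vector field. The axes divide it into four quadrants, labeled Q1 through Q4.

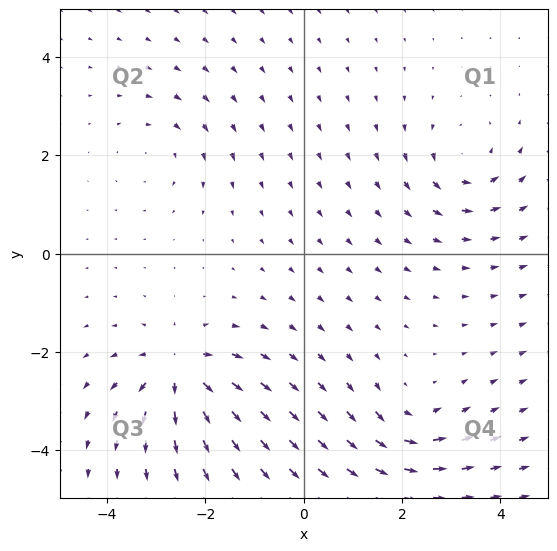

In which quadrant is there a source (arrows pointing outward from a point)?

The source sits at approximately (-2.5, -2.4), which lies in quadrant Q3. The divergence there is about +7, positive as expected for a source.

Q3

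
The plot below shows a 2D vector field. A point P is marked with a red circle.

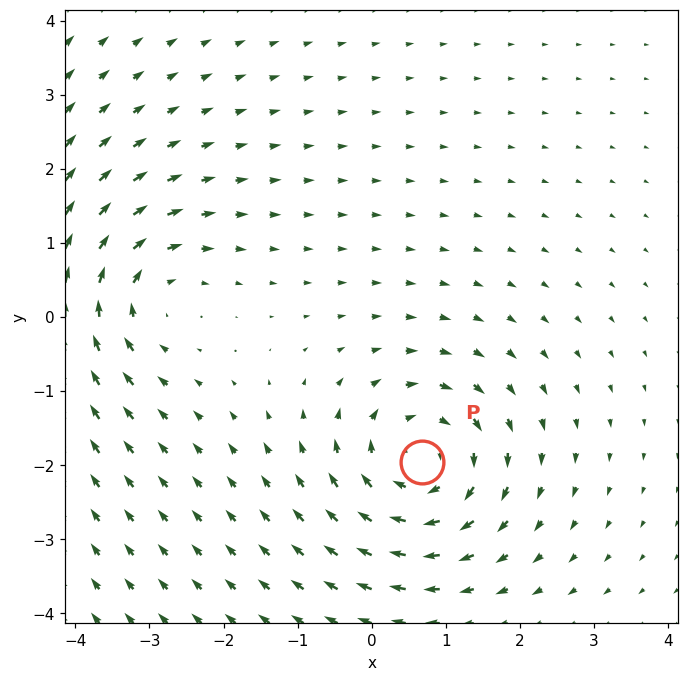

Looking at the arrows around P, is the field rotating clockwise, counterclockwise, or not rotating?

clockwise

Near P at (0.7, -2.0) the arrows circulate clockwise. The curl (z-component) there is about -5; negative curl means clockwise rotation.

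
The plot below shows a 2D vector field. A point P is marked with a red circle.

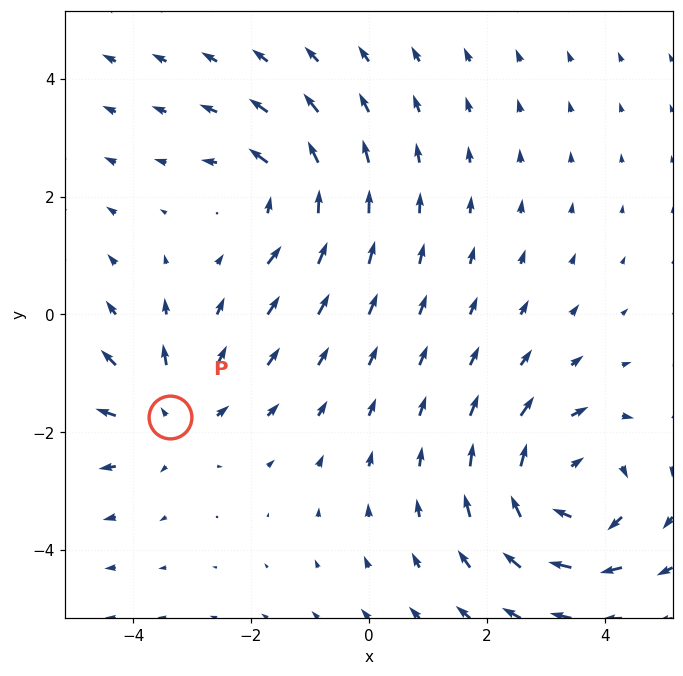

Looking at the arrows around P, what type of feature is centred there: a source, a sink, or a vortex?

At P (-3.4, -1.7) the arrows spread outward. Divergence about +3, curl ≈0 — positive divergence with near-zero curl is a source.

source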